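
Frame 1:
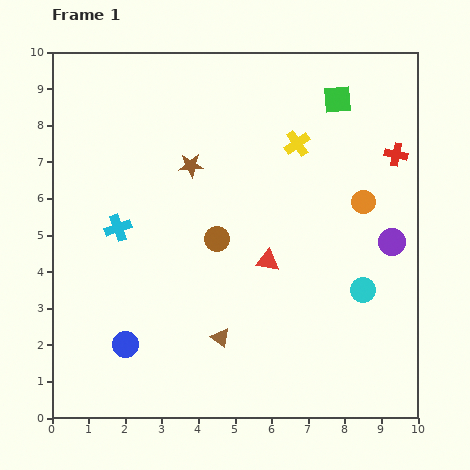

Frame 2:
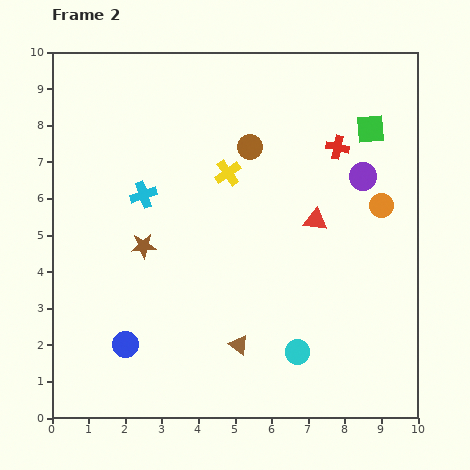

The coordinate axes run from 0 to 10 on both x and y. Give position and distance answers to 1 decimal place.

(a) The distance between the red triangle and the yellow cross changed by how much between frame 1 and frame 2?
-0.6

Distance in frame 1: 3.3. Distance in frame 2: 2.7.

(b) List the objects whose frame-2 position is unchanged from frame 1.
the blue circle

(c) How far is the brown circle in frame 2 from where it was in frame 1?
2.7

The brown circle moved from (4.5, 4.9) to (5.4, 7.4), a distance of √(0.9² + 2.5²) ≈ 2.7.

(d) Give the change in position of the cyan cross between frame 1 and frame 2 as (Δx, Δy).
(0.7, 0.9)

The cyan cross was at (1.8, 5.2) in frame 1 and (2.5, 6.1) in frame 2.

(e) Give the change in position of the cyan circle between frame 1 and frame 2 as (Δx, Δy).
(-1.8, -1.7)

The cyan circle was at (8.5, 3.5) in frame 1 and (6.7, 1.8) in frame 2.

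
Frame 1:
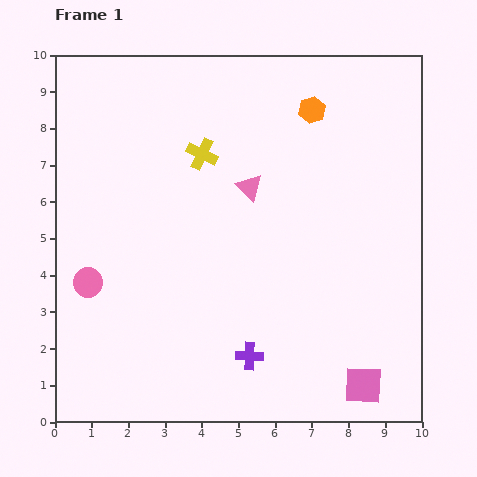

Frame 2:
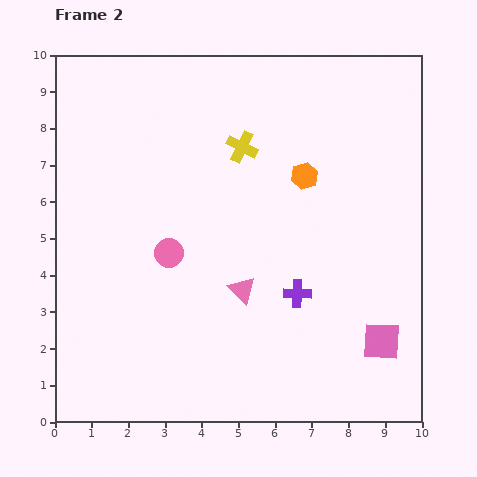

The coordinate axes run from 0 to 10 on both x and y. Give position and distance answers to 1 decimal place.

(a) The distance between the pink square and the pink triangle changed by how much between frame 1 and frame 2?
-2.2

Distance in frame 1: 6.2. Distance in frame 2: 4.0.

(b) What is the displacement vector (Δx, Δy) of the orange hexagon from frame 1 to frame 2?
(-0.2, -1.8)

The orange hexagon was at (7.0, 8.5) in frame 1 and (6.8, 6.7) in frame 2.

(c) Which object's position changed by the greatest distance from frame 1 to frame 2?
the pink triangle

(moved 2.8; next 2.3)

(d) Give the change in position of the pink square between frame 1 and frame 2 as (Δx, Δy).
(0.5, 1.2)

The pink square was at (8.4, 1.0) in frame 1 and (8.9, 2.2) in frame 2.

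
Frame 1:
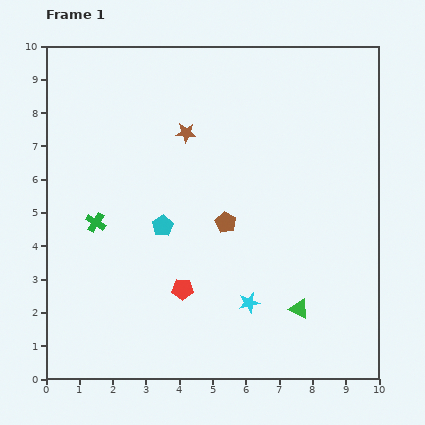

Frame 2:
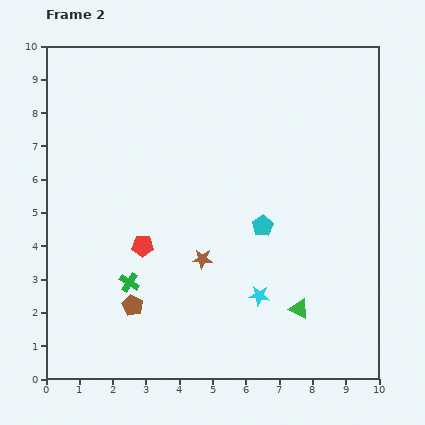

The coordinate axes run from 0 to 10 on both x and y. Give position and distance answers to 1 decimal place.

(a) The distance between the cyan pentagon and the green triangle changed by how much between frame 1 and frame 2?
-2.1

Distance in frame 1: 4.8. Distance in frame 2: 2.7.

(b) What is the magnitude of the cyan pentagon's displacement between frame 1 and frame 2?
3.0

The cyan pentagon moved from (3.5, 4.6) to (6.5, 4.6), a distance of √(3.0² + 0.0²) ≈ 3.0.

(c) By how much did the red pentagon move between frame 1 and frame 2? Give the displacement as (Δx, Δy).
(-1.2, 1.3)

The red pentagon was at (4.1, 2.7) in frame 1 and (2.9, 4.0) in frame 2.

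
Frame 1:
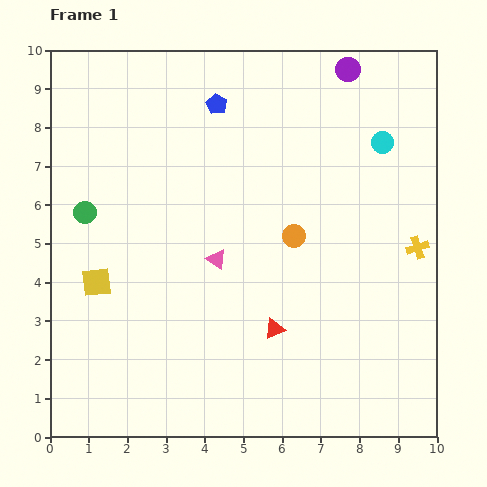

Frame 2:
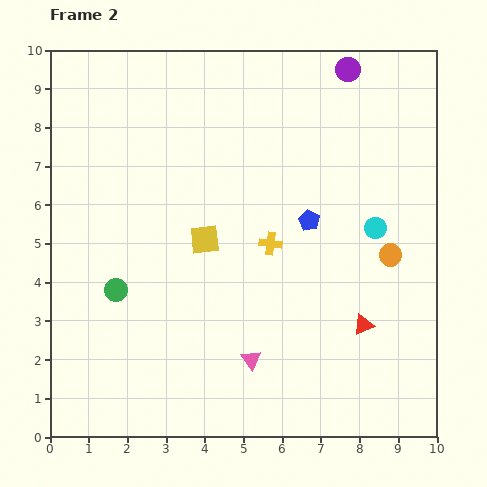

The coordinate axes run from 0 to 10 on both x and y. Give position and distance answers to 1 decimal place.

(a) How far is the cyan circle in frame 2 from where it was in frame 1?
2.2

The cyan circle moved from (8.6, 7.6) to (8.4, 5.4), a distance of √(0.2² + 2.2²) ≈ 2.2.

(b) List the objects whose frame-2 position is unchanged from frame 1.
the purple circle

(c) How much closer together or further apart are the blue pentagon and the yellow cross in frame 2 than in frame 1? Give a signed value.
-5.2

Distance in frame 1: 6.4. Distance in frame 2: 1.2.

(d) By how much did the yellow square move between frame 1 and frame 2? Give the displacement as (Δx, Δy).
(2.8, 1.1)

The yellow square was at (1.2, 4.0) in frame 1 and (4.0, 5.1) in frame 2.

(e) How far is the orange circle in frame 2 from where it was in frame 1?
2.5

The orange circle moved from (6.3, 5.2) to (8.8, 4.7), a distance of √(2.5² + 0.5²) ≈ 2.5.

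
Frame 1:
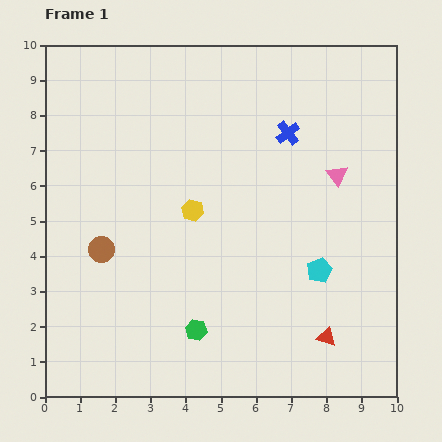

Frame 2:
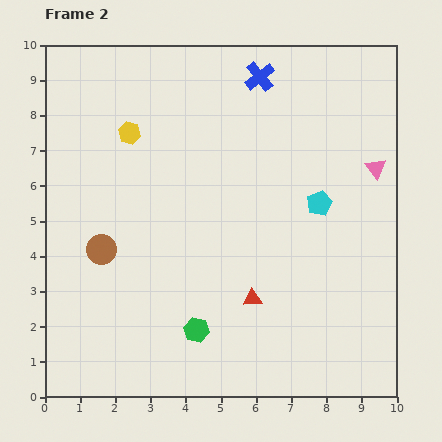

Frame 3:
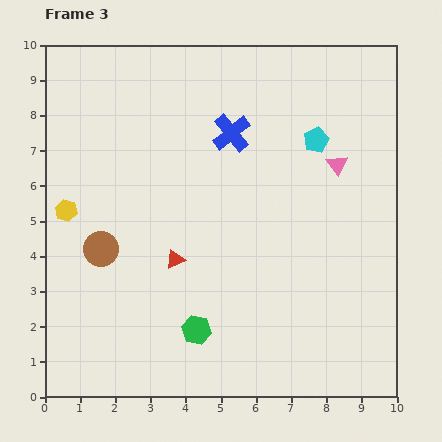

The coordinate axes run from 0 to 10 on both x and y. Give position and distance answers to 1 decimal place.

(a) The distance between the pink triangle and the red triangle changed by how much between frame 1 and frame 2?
+0.5

Distance in frame 1: 4.6. Distance in frame 2: 5.1.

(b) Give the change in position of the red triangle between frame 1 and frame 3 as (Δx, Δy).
(-4.3, 2.2)

The red triangle was at (8.0, 1.7) in frame 1 and (3.7, 3.9) in frame 3.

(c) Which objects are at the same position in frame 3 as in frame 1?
the brown circle, the green hexagon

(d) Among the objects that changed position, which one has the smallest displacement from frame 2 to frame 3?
the pink triangle

(moved 1.1)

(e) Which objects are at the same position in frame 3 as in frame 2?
the brown circle, the green hexagon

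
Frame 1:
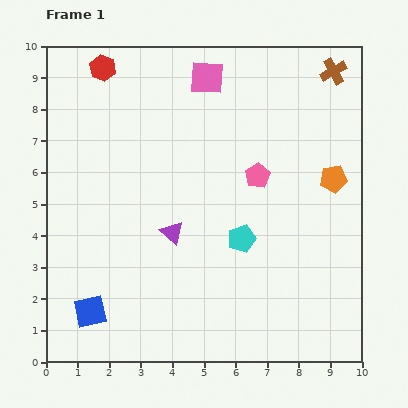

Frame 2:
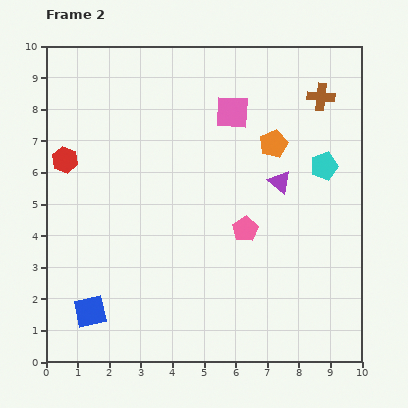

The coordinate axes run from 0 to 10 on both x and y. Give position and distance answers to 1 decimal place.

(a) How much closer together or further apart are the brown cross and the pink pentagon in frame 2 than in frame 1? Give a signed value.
+0.7

Distance in frame 1: 4.1. Distance in frame 2: 4.8.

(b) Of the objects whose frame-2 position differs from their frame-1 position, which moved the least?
the brown cross

(moved 0.9)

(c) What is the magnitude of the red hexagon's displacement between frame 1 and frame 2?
3.1

The red hexagon moved from (1.8, 9.3) to (0.6, 6.4), a distance of √(1.2² + 2.9²) ≈ 3.1.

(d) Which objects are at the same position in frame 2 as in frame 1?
the blue square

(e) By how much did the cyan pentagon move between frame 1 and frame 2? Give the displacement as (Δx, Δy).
(2.6, 2.3)

The cyan pentagon was at (6.2, 3.9) in frame 1 and (8.8, 6.2) in frame 2.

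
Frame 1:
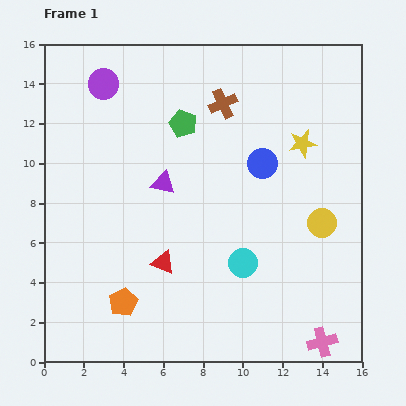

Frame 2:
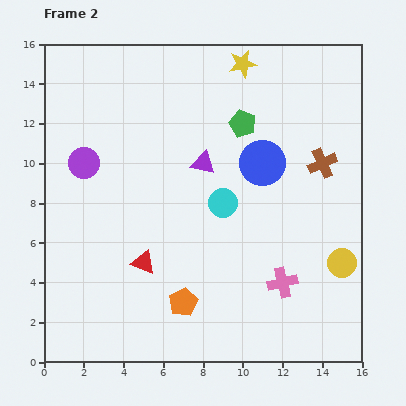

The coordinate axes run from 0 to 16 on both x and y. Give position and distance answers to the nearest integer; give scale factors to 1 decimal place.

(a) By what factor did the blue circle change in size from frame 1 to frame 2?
1.5×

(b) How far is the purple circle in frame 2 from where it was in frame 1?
4

The purple circle moved from (3, 14) to (2, 10), a distance of √(1² + 4²) ≈ 4.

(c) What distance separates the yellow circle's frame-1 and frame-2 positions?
2

The yellow circle moved from (14, 7) to (15, 5), a distance of √(1² + 2²) ≈ 2.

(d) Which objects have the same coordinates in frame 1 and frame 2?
the blue circle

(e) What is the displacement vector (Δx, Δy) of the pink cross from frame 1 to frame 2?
(-2, 3)

The pink cross was at (14, 1) in frame 1 and (12, 4) in frame 2.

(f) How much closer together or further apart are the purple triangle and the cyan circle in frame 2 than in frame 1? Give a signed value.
-4

Distance in frame 1: 6. Distance in frame 2: 2.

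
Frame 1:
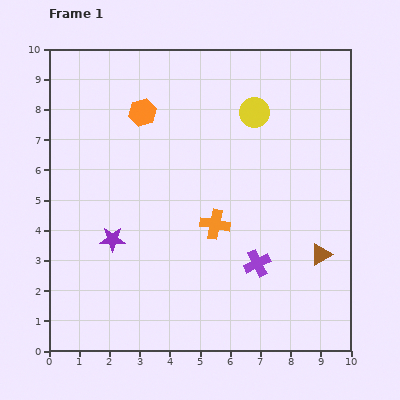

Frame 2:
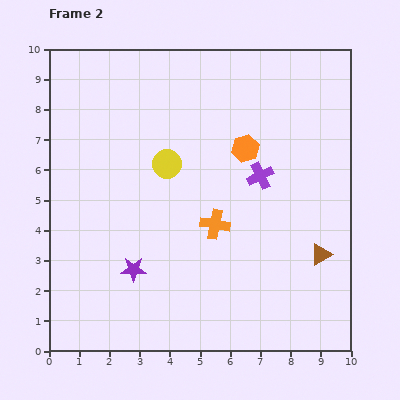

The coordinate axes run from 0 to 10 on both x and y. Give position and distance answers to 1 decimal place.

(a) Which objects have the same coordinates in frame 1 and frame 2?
the brown triangle, the orange cross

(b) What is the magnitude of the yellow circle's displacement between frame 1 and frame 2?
3.4

The yellow circle moved from (6.8, 7.9) to (3.9, 6.2), a distance of √(2.9² + 1.7²) ≈ 3.4.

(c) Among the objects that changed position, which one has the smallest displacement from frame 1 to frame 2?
the purple star

(moved 1.2)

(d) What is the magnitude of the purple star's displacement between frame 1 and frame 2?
1.2

The purple star moved from (2.1, 3.7) to (2.8, 2.7), a distance of √(0.7² + 1.0²) ≈ 1.2.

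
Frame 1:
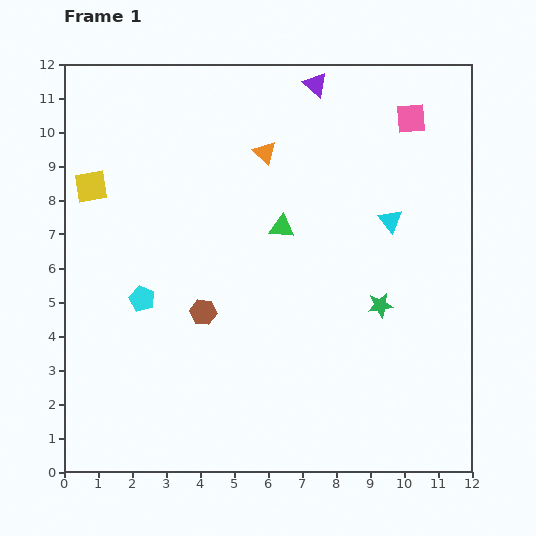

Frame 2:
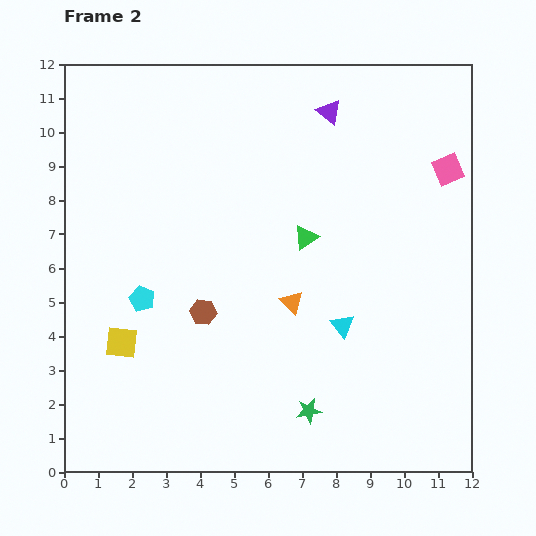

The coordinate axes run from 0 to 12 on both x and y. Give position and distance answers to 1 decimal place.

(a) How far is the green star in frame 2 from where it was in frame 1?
3.7

The green star moved from (9.3, 4.9) to (7.2, 1.8), a distance of √(2.1² + 3.1²) ≈ 3.7.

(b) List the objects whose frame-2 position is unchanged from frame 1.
the cyan pentagon, the brown hexagon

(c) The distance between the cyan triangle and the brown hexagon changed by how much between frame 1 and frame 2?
-2.0

Distance in frame 1: 6.1. Distance in frame 2: 4.1.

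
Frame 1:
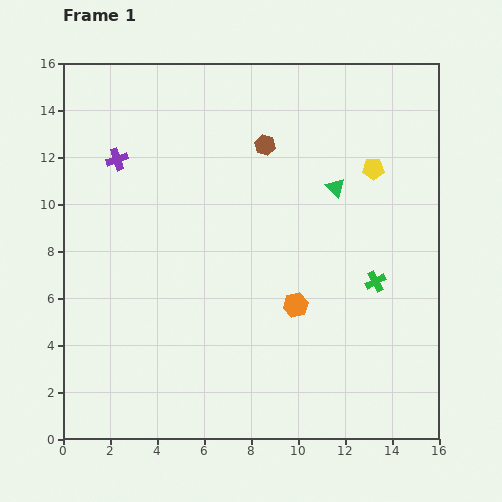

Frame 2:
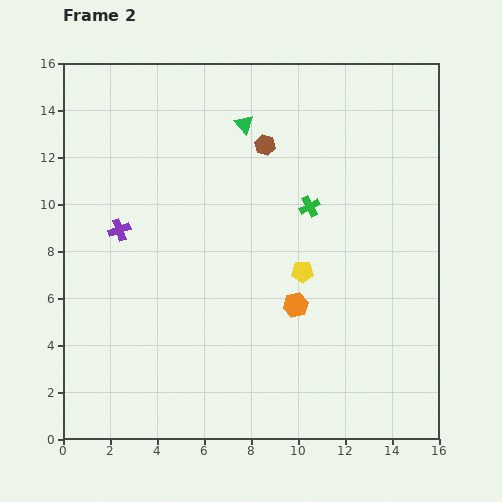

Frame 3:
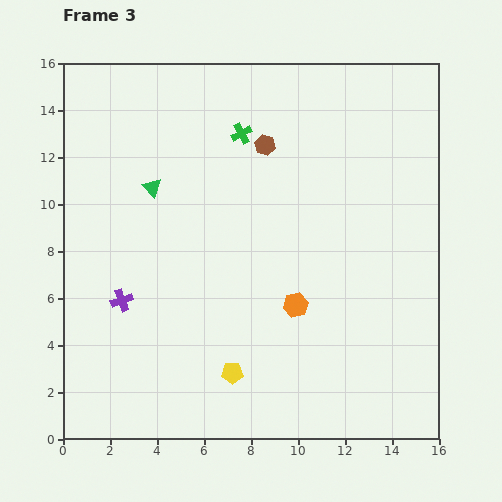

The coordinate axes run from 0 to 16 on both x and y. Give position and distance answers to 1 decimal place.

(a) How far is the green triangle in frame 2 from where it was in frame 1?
4.7

The green triangle moved from (11.6, 10.7) to (7.7, 13.4), a distance of √(3.9² + 2.7²) ≈ 4.7.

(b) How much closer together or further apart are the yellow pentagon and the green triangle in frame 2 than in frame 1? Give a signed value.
+5.0

Distance in frame 1: 1.8. Distance in frame 2: 6.8.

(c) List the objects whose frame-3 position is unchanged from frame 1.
the brown hexagon, the orange hexagon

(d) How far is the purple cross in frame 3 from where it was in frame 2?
3.0

The purple cross moved from (2.4, 8.9) to (2.5, 5.9), a distance of √(0.1² + 3.0²) ≈ 3.0.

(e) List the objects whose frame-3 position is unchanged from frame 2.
the brown hexagon, the orange hexagon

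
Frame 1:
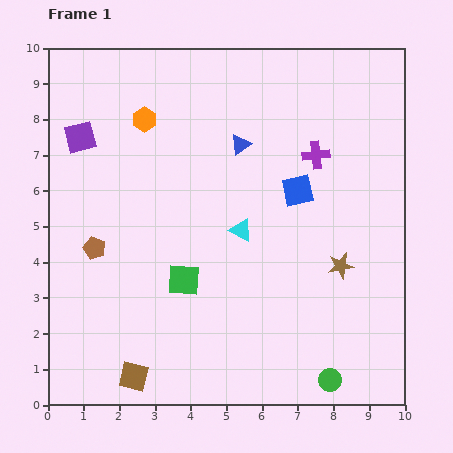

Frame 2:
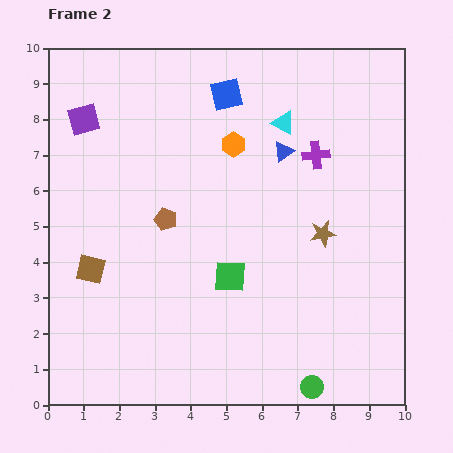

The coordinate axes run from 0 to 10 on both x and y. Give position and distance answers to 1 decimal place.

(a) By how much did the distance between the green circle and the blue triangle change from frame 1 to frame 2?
-0.5

Distance in frame 1: 7.1. Distance in frame 2: 6.6.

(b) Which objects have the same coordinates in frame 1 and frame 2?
the purple cross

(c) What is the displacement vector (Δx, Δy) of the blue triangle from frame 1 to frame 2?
(1.2, -0.2)

The blue triangle was at (5.4, 7.3) in frame 1 and (6.6, 7.1) in frame 2.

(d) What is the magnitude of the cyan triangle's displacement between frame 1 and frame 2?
3.2

The cyan triangle moved from (5.4, 4.9) to (6.6, 7.9), a distance of √(1.2² + 3.0²) ≈ 3.2.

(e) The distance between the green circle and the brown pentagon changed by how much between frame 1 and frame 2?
-1.4

Distance in frame 1: 7.6. Distance in frame 2: 6.2.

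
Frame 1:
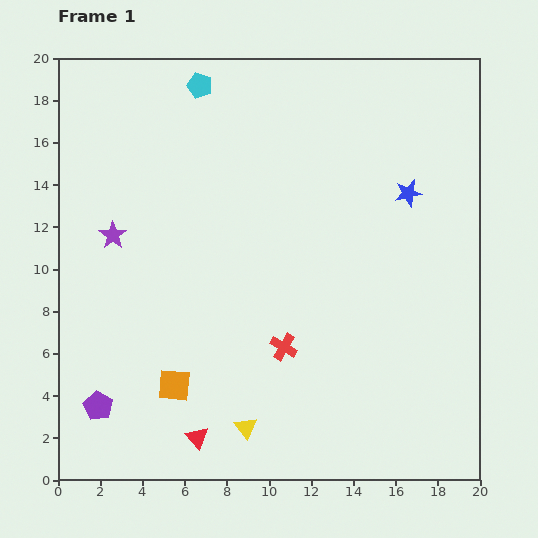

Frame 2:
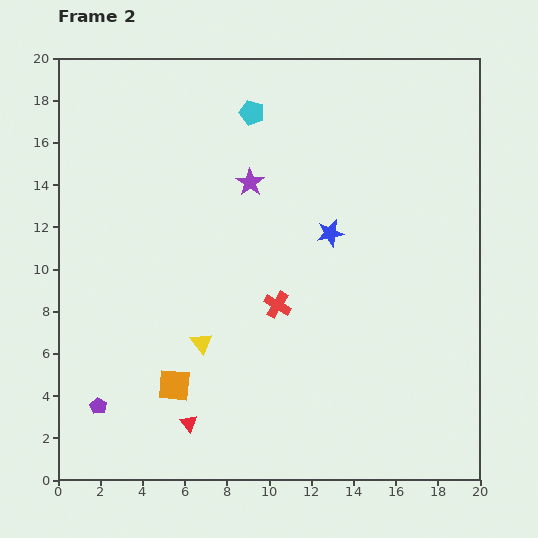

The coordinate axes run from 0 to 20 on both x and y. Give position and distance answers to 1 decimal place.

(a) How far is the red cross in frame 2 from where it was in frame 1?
2.0

The red cross moved from (10.7, 6.3) to (10.4, 8.3), a distance of √(0.3² + 2.0²) ≈ 2.0.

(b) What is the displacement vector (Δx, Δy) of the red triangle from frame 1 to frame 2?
(-0.4, 0.7)

The red triangle was at (6.6, 2.0) in frame 1 and (6.2, 2.7) in frame 2.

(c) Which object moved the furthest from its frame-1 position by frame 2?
the purple star

(moved 7.0; next 4.5)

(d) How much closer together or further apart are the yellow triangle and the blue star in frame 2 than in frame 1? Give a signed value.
-5.5

Distance in frame 1: 13.5. Distance in frame 2: 8.0.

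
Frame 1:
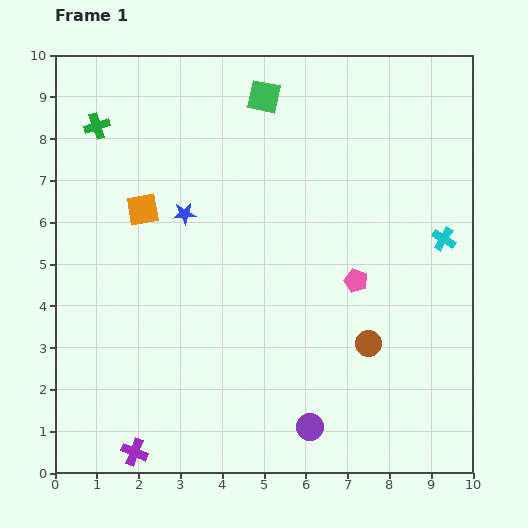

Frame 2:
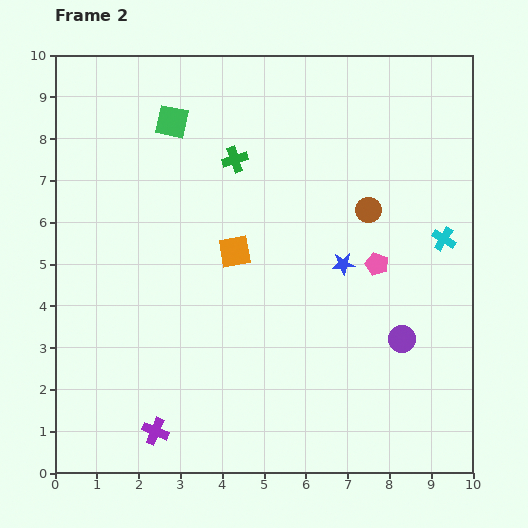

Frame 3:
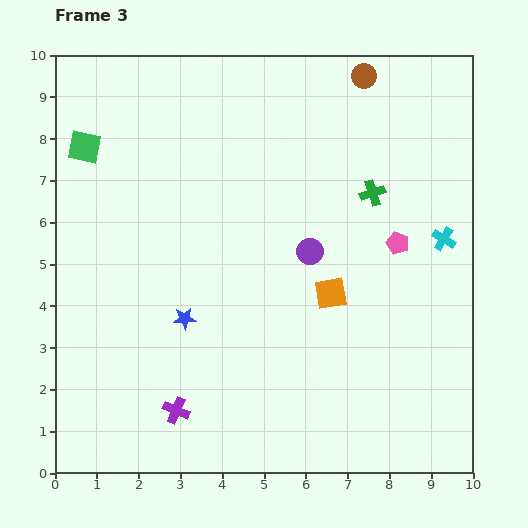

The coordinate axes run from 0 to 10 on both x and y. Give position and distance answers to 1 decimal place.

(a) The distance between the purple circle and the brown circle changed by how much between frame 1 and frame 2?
+0.8

Distance in frame 1: 2.4. Distance in frame 2: 3.2.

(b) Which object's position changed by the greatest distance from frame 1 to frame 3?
the green cross

(moved 6.8; next 6.4)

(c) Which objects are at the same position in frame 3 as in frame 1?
the cyan cross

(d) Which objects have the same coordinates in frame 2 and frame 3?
the cyan cross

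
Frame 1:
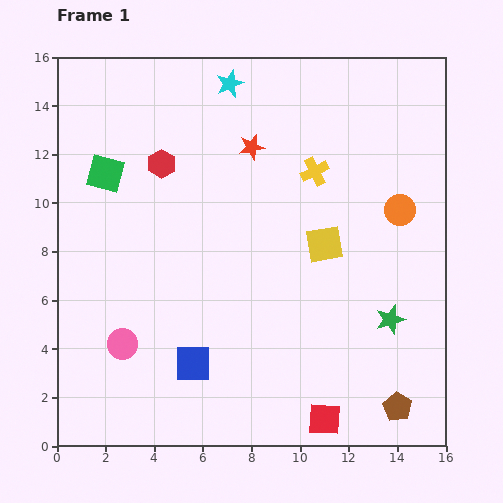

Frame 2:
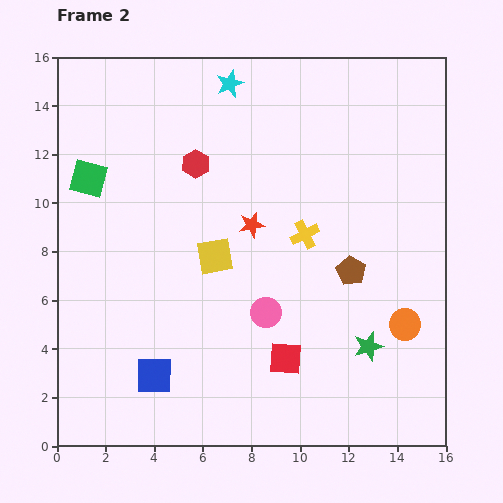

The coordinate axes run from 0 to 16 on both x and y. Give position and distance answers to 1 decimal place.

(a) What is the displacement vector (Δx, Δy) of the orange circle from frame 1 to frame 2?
(0.2, -4.7)

The orange circle was at (14.1, 9.7) in frame 1 and (14.3, 5.0) in frame 2.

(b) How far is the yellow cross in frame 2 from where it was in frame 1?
2.6

The yellow cross moved from (10.6, 11.3) to (10.2, 8.7), a distance of √(0.4² + 2.6²) ≈ 2.6.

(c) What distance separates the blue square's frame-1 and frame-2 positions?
1.7

The blue square moved from (5.6, 3.4) to (4.0, 2.9), a distance of √(1.6² + 0.5²) ≈ 1.7.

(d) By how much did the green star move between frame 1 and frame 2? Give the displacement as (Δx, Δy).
(-0.9, -1.1)

The green star was at (13.7, 5.2) in frame 1 and (12.8, 4.1) in frame 2.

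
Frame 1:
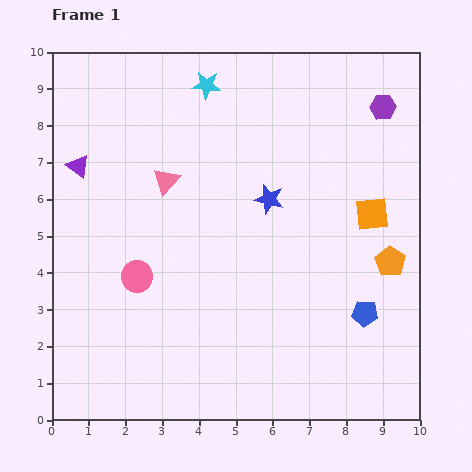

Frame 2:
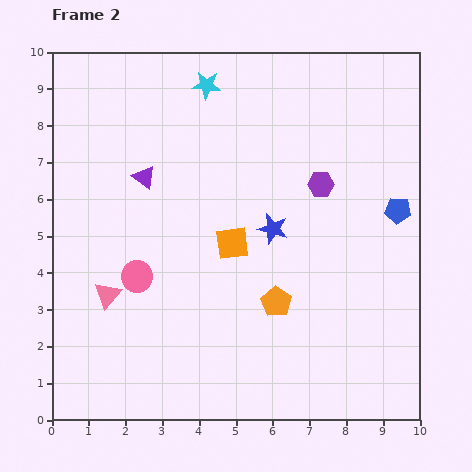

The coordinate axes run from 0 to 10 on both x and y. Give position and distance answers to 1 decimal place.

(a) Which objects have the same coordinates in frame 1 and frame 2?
the pink circle, the cyan star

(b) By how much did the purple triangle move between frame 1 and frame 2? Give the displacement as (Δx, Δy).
(1.8, -0.3)

The purple triangle was at (0.7, 6.9) in frame 1 and (2.5, 6.6) in frame 2.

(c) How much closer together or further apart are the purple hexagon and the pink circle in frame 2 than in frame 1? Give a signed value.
-2.5

Distance in frame 1: 8.1. Distance in frame 2: 5.6.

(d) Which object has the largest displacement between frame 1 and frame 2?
the orange square

(moved 3.9; next 3.5)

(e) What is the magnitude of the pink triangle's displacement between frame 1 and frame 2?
3.5

The pink triangle moved from (3.1, 6.5) to (1.5, 3.4), a distance of √(1.6² + 3.1²) ≈ 3.5.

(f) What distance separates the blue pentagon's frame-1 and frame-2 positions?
2.9

The blue pentagon moved from (8.5, 2.9) to (9.4, 5.7), a distance of √(0.9² + 2.8²) ≈ 2.9.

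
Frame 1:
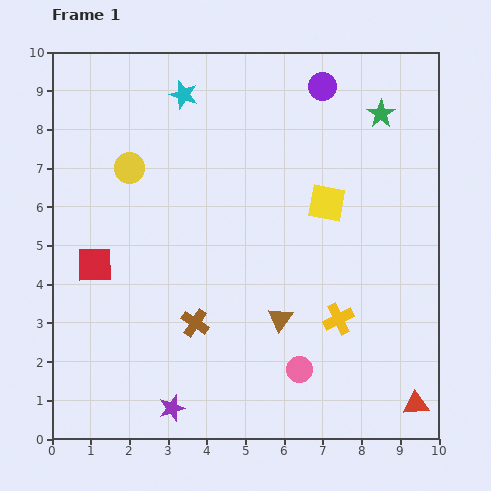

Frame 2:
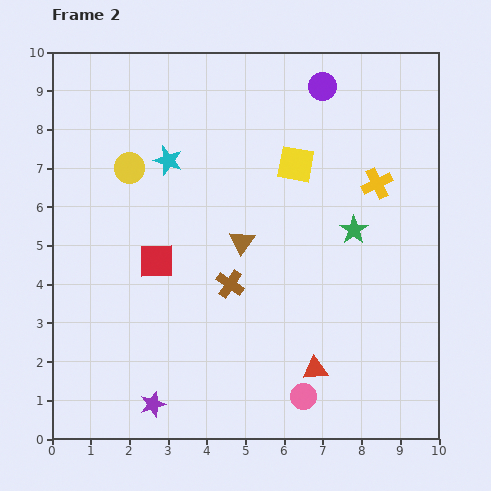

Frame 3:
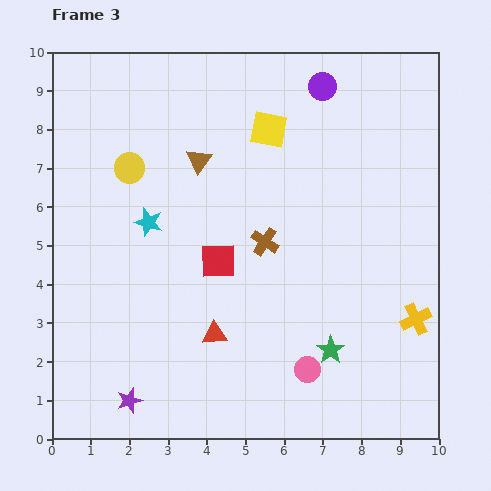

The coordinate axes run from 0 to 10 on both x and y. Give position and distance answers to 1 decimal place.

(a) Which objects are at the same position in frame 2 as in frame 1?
the yellow circle, the purple circle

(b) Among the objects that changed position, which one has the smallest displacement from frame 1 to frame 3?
the pink circle

(moved 0.2)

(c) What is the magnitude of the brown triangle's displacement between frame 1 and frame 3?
4.6

The brown triangle moved from (5.9, 3.1) to (3.8, 7.2), a distance of √(2.1² + 4.1²) ≈ 4.6.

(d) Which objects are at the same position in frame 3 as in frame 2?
the yellow circle, the purple circle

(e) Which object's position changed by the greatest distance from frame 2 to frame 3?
the yellow cross

(moved 3.6; next 3.2)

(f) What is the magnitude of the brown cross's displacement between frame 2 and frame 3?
1.4

The brown cross moved from (4.6, 4.0) to (5.5, 5.1), a distance of √(0.9² + 1.1²) ≈ 1.4.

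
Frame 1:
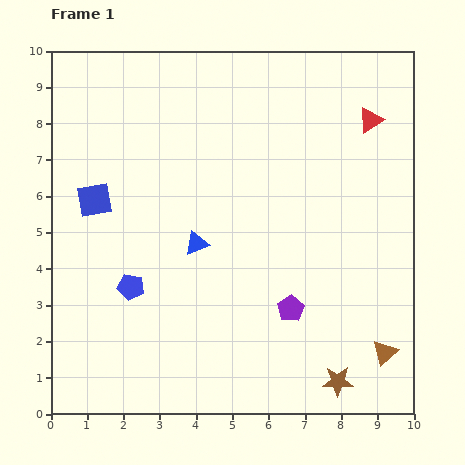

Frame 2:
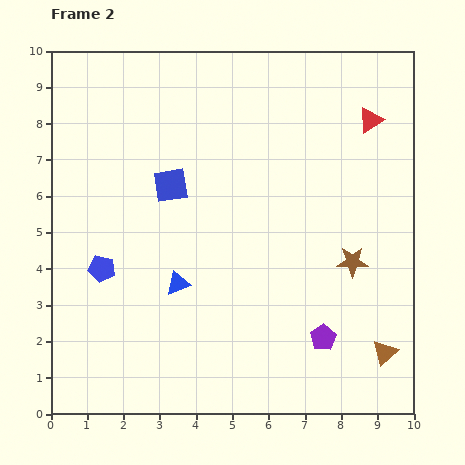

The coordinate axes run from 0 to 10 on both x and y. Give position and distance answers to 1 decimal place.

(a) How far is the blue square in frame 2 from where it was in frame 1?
2.1

The blue square moved from (1.2, 5.9) to (3.3, 6.3), a distance of √(2.1² + 0.4²) ≈ 2.1.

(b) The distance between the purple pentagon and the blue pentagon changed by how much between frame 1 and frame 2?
+2.0

Distance in frame 1: 4.4. Distance in frame 2: 6.4.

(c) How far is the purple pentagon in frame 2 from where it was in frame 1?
1.2

The purple pentagon moved from (6.6, 2.9) to (7.5, 2.1), a distance of √(0.9² + 0.8²) ≈ 1.2.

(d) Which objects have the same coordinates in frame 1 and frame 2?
the brown triangle, the red triangle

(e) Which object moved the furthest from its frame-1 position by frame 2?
the brown star

(moved 3.3; next 2.1)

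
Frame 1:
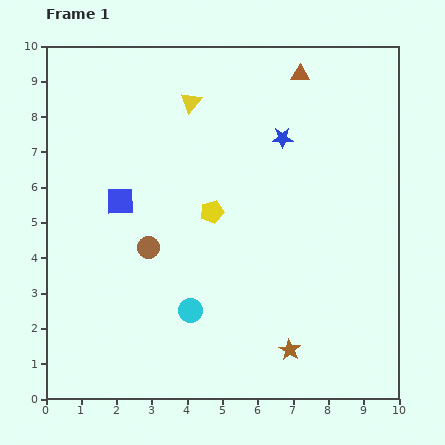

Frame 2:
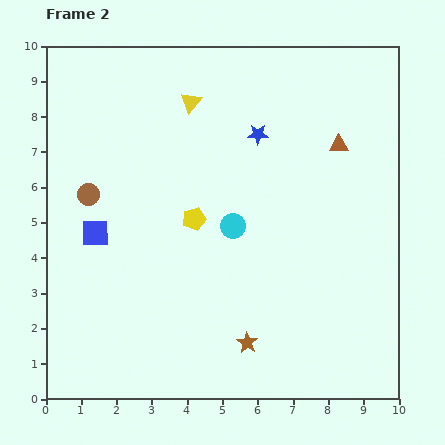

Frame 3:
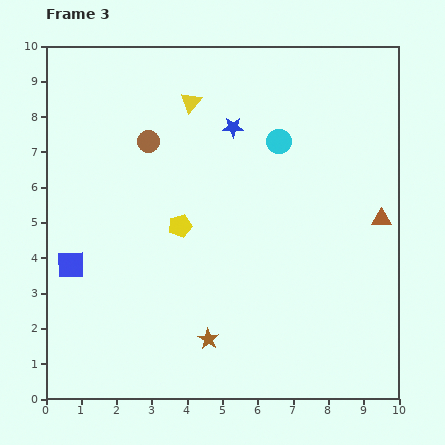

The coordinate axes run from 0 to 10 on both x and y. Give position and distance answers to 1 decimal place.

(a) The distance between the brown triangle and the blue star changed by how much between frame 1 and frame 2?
+0.4

Distance in frame 1: 1.9. Distance in frame 2: 2.3.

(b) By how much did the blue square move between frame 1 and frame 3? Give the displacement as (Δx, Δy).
(-1.4, -1.8)

The blue square was at (2.1, 5.6) in frame 1 and (0.7, 3.8) in frame 3.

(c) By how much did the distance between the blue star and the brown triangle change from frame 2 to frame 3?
+2.6

Distance in frame 2: 2.3. Distance in frame 3: 4.9.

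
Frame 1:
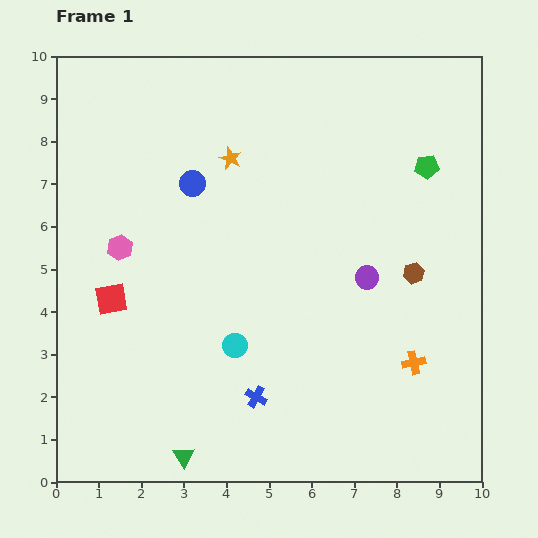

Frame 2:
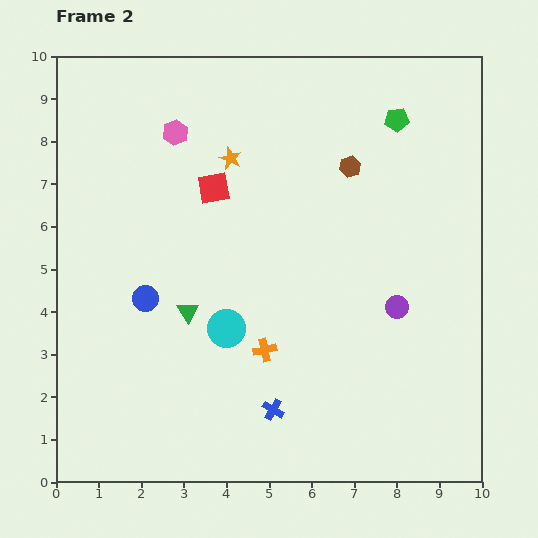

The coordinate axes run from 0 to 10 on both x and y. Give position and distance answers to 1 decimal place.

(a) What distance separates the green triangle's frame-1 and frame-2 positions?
3.4

The green triangle moved from (3.0, 0.6) to (3.1, 4.0), a distance of √(0.1² + 3.4²) ≈ 3.4.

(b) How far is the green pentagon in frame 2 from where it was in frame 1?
1.3

The green pentagon moved from (8.7, 7.4) to (8.0, 8.5), a distance of √(0.7² + 1.1²) ≈ 1.3.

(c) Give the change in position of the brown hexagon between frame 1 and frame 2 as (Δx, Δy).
(-1.5, 2.5)

The brown hexagon was at (8.4, 4.9) in frame 1 and (6.9, 7.4) in frame 2.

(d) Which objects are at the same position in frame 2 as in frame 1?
the orange star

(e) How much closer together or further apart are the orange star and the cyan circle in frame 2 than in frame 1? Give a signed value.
-0.4

Distance in frame 1: 4.4. Distance in frame 2: 4.0.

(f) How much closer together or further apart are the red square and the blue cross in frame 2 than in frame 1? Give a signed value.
+1.3

Distance in frame 1: 4.1. Distance in frame 2: 5.4.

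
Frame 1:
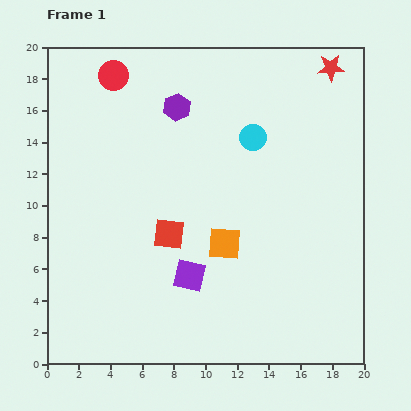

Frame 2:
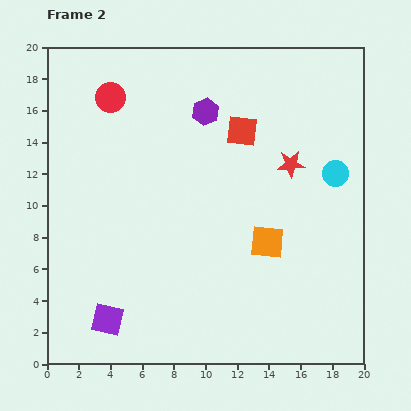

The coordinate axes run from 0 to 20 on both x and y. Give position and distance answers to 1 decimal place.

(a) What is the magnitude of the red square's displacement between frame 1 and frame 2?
8.0

The red square moved from (7.7, 8.2) to (12.3, 14.7), a distance of √(4.6² + 6.5²) ≈ 8.0.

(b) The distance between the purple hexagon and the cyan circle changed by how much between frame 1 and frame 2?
+3.9

Distance in frame 1: 5.2. Distance in frame 2: 9.1.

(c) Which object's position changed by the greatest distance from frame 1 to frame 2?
the red square

(moved 8.0; next 6.6)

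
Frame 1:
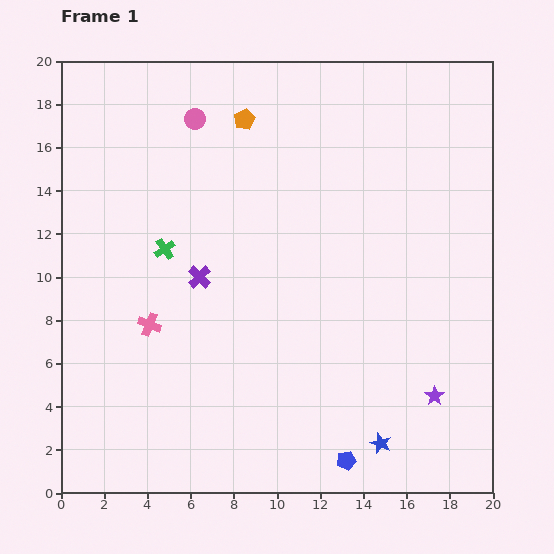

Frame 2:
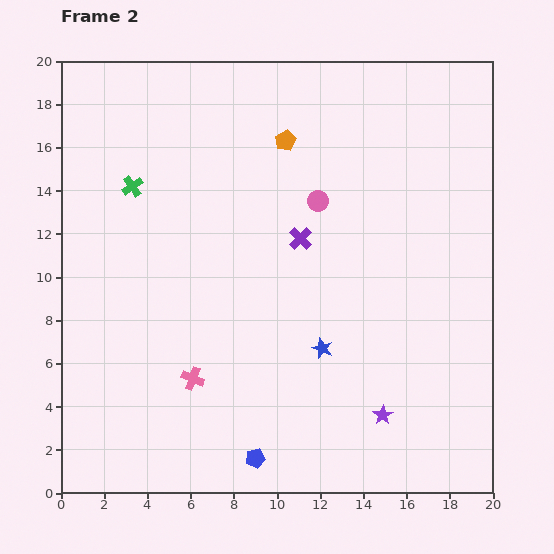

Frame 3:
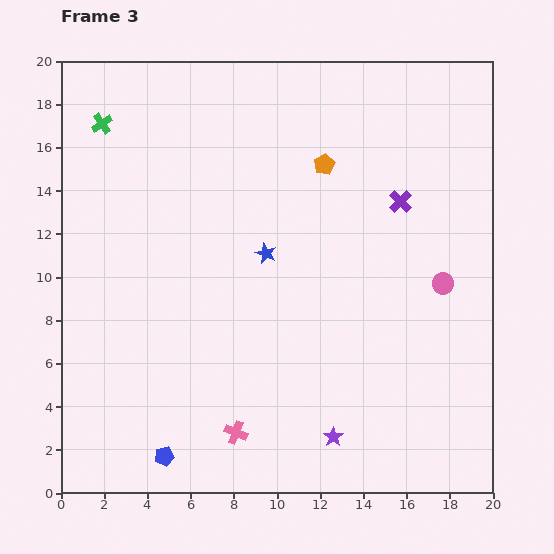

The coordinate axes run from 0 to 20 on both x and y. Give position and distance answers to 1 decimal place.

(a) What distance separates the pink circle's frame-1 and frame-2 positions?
6.9

The pink circle moved from (6.2, 17.3) to (11.9, 13.5), a distance of √(5.7² + 3.8²) ≈ 6.9.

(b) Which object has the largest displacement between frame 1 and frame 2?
the pink circle

(moved 6.9; next 5.2)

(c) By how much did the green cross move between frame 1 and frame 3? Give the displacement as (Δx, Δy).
(-2.9, 5.8)

The green cross was at (4.8, 11.3) in frame 1 and (1.9, 17.1) in frame 3.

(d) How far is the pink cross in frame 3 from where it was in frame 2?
3.2

The pink cross moved from (6.1, 5.3) to (8.1, 2.8), a distance of √(2.0² + 2.5²) ≈ 3.2.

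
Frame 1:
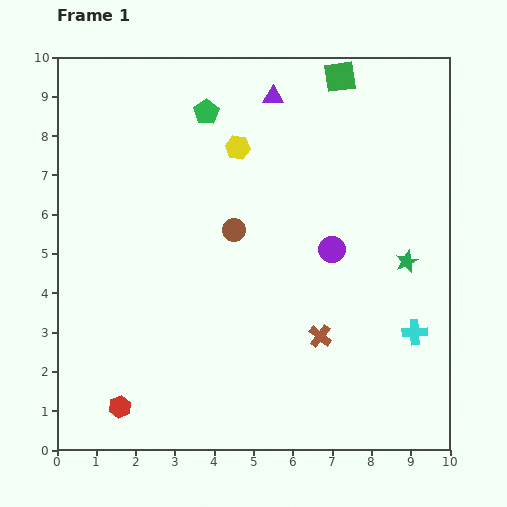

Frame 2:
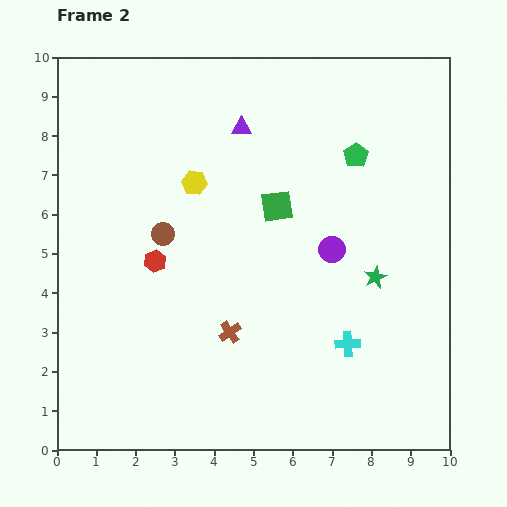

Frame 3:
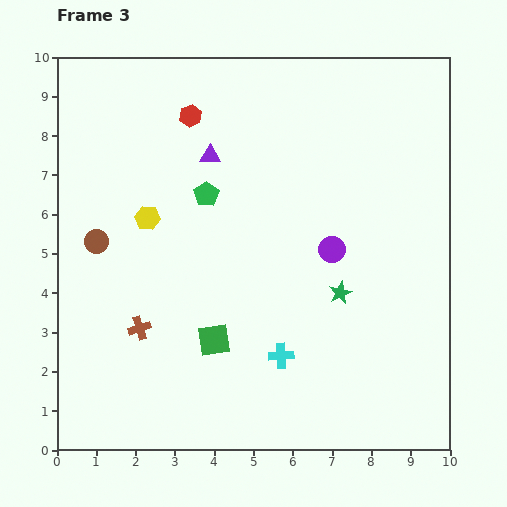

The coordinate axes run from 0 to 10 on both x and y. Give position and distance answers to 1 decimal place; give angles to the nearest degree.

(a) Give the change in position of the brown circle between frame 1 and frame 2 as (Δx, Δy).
(-1.8, -0.1)

The brown circle was at (4.5, 5.6) in frame 1 and (2.7, 5.5) in frame 2.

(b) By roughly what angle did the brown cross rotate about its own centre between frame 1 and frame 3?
33° clockwise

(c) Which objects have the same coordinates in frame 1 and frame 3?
the purple circle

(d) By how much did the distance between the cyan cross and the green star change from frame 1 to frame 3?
+0.4

Distance in frame 1: 1.8. Distance in frame 3: 2.2.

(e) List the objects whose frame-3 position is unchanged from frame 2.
the purple circle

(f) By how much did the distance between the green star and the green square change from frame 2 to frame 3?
+0.3

Distance in frame 2: 3.1. Distance in frame 3: 3.4.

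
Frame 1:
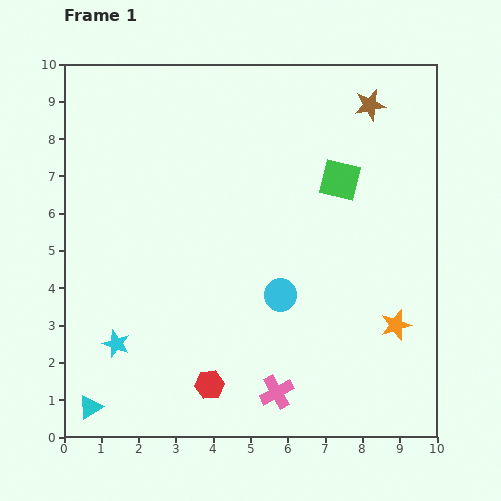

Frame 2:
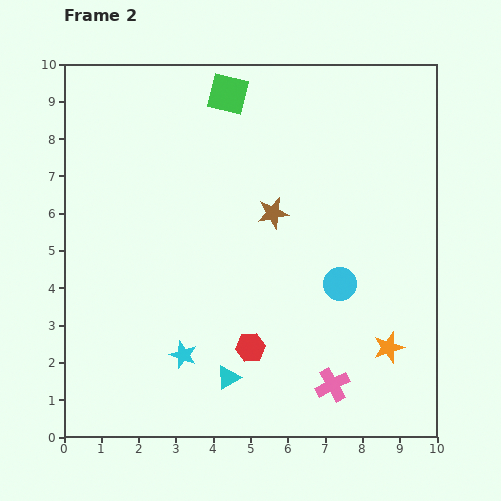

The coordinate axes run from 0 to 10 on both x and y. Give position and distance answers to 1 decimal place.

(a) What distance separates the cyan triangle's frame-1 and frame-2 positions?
3.8

The cyan triangle moved from (0.7, 0.8) to (4.4, 1.6), a distance of √(3.7² + 0.8²) ≈ 3.8.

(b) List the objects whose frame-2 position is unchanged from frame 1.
none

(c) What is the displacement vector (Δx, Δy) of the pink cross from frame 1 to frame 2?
(1.5, 0.2)

The pink cross was at (5.7, 1.2) in frame 1 and (7.2, 1.4) in frame 2.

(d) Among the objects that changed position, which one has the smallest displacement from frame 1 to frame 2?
the orange star

(moved 0.6)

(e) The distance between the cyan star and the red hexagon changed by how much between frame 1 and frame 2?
-0.9

Distance in frame 1: 2.7. Distance in frame 2: 1.8.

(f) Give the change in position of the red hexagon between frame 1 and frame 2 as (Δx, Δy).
(1.1, 1.0)

The red hexagon was at (3.9, 1.4) in frame 1 and (5.0, 2.4) in frame 2.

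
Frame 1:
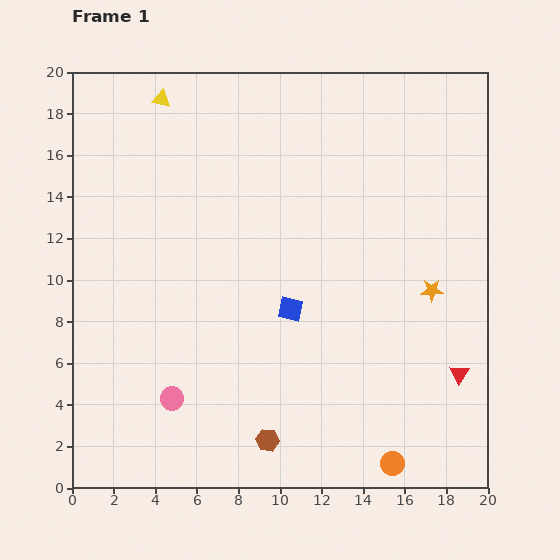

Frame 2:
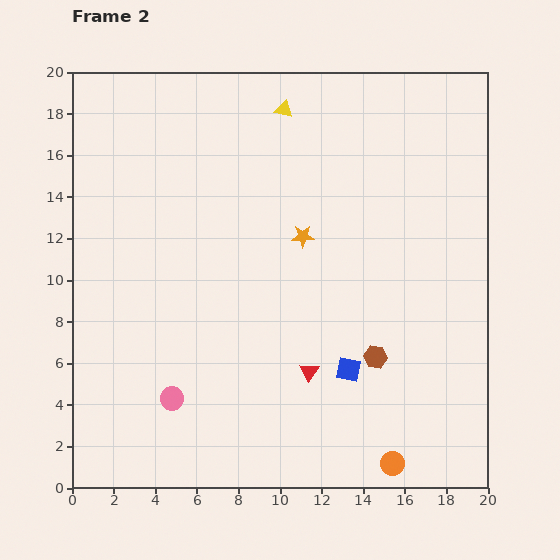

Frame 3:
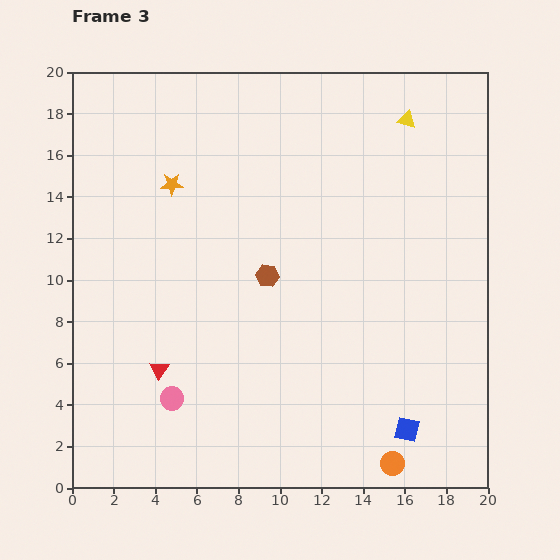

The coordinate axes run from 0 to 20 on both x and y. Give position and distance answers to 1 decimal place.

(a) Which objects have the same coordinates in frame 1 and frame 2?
the orange circle, the pink circle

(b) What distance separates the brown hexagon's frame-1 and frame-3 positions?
7.9

The brown hexagon moved from (9.4, 2.3) to (9.4, 10.2), a distance of √(0.0² + 7.9²) ≈ 7.9.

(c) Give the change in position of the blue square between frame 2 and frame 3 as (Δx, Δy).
(2.8, -2.9)

The blue square was at (13.3, 5.7) in frame 2 and (16.1, 2.8) in frame 3.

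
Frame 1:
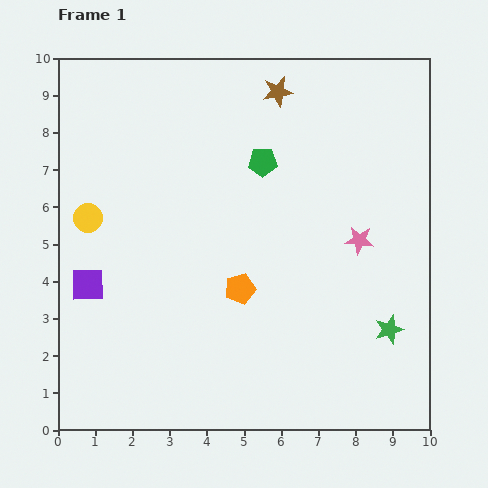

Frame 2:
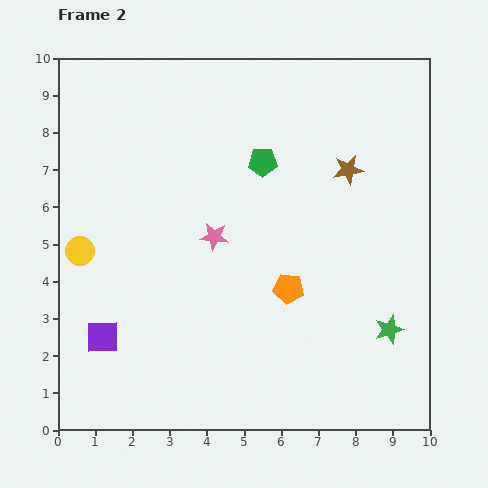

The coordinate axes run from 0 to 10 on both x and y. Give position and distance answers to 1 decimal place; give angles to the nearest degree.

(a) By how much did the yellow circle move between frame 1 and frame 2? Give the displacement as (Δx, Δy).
(-0.2, -0.9)

The yellow circle was at (0.8, 5.7) in frame 1 and (0.6, 4.8) in frame 2.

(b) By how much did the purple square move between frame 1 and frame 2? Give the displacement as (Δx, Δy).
(0.4, -1.4)

The purple square was at (0.8, 3.9) in frame 1 and (1.2, 2.5) in frame 2.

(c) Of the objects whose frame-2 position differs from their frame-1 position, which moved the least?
the yellow circle

(moved 0.9)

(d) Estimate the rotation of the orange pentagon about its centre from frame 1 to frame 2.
22° clockwise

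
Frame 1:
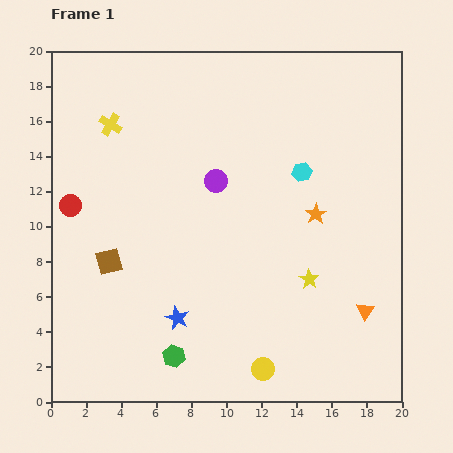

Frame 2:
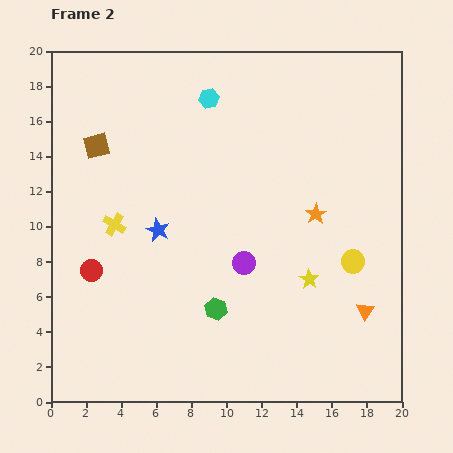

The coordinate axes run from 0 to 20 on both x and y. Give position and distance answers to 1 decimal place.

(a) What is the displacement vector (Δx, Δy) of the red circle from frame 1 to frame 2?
(1.2, -3.7)

The red circle was at (1.1, 11.2) in frame 1 and (2.3, 7.5) in frame 2.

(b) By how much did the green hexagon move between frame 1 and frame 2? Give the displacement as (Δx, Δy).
(2.4, 2.7)

The green hexagon was at (7.0, 2.6) in frame 1 and (9.4, 5.3) in frame 2.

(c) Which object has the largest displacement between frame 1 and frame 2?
the yellow circle

(moved 8.0; next 6.8)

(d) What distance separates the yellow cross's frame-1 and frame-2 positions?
5.7

The yellow cross moved from (3.4, 15.8) to (3.6, 10.1), a distance of √(0.2² + 5.7²) ≈ 5.7.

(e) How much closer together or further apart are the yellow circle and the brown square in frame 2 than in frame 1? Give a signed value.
+5.3

Distance in frame 1: 10.7. Distance in frame 2: 16.0.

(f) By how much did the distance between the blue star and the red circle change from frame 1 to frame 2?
-4.4

Distance in frame 1: 8.8. Distance in frame 2: 4.4.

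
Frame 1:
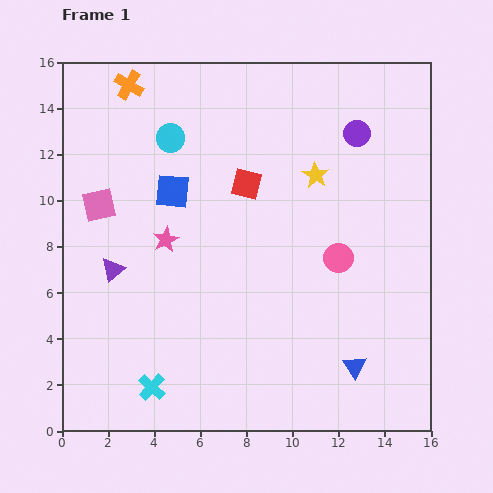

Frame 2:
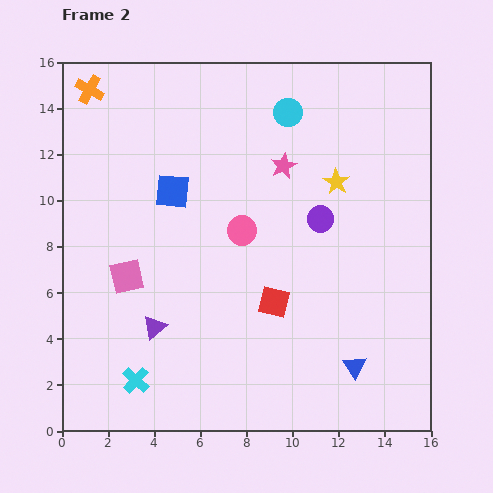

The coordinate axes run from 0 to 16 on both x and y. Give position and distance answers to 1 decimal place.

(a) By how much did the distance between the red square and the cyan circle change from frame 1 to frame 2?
+4.3

Distance in frame 1: 3.9. Distance in frame 2: 8.2.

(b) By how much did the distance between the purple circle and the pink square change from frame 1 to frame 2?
-2.8

Distance in frame 1: 11.6. Distance in frame 2: 8.8.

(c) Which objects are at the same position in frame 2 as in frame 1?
the blue triangle, the blue square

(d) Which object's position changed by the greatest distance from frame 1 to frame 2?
the pink star

(moved 6.0; next 5.2)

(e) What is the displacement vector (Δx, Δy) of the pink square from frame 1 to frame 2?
(1.2, -3.1)

The pink square was at (1.6, 9.8) in frame 1 and (2.8, 6.7) in frame 2.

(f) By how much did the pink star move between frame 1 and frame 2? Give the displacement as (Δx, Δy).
(5.1, 3.2)

The pink star was at (4.5, 8.3) in frame 1 and (9.6, 11.5) in frame 2.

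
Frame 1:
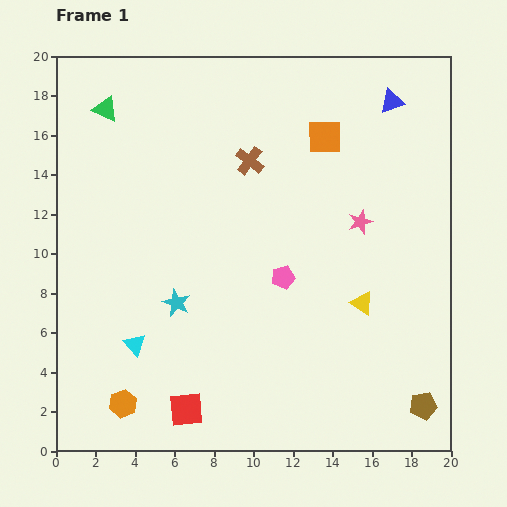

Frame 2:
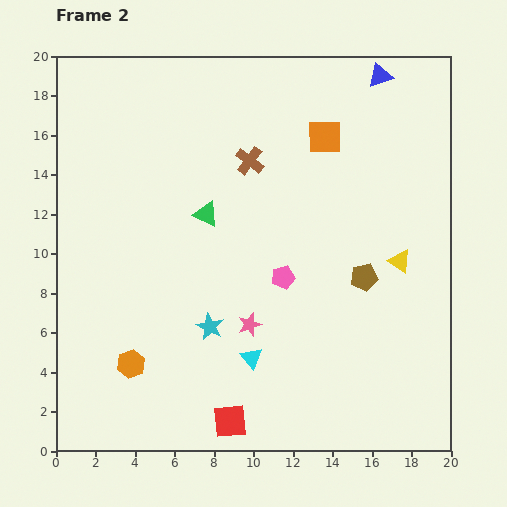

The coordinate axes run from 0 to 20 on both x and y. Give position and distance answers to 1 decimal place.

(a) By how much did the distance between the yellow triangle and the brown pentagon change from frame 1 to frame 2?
-4.1

Distance in frame 1: 6.1. Distance in frame 2: 2.0.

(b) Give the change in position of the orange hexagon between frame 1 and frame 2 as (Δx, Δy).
(0.4, 2.0)

The orange hexagon was at (3.4, 2.4) in frame 1 and (3.8, 4.4) in frame 2.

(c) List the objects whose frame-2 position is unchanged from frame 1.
the pink pentagon, the orange square, the brown cross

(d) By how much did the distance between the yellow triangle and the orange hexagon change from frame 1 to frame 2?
+1.5

Distance in frame 1: 13.1. Distance in frame 2: 14.6.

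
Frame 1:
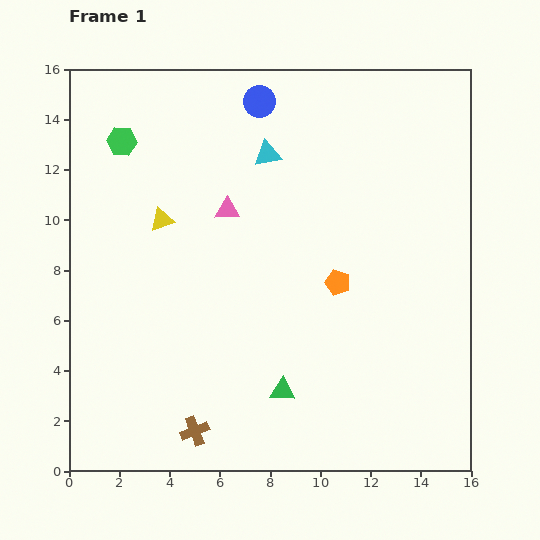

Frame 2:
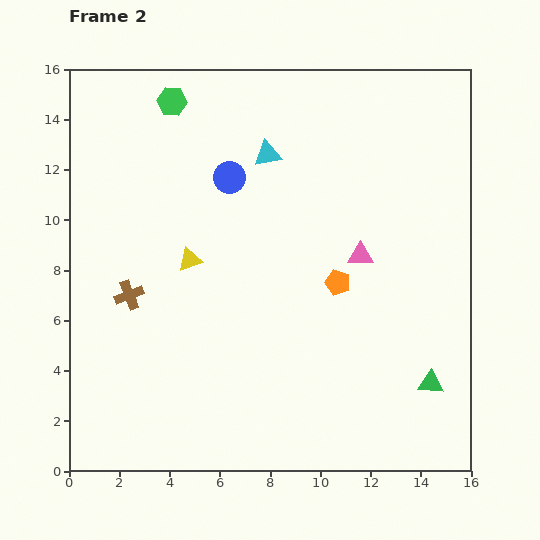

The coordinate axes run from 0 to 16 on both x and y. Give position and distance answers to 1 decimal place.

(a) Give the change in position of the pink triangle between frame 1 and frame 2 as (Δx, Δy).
(5.3, -1.8)

The pink triangle was at (6.3, 10.4) in frame 1 and (11.6, 8.6) in frame 2.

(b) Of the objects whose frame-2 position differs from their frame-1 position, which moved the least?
the yellow triangle

(moved 1.9)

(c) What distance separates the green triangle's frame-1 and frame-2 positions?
5.9

The green triangle moved from (8.5, 3.2) to (14.4, 3.5), a distance of √(5.9² + 0.3²) ≈ 5.9.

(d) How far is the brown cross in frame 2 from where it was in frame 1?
6.0

The brown cross moved from (5.0, 1.6) to (2.4, 7.0), a distance of √(2.6² + 5.4²) ≈ 6.0.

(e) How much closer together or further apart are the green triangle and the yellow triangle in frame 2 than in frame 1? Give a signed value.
+2.5

Distance in frame 1: 8.3. Distance in frame 2: 10.8.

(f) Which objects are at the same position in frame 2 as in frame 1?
the orange pentagon, the cyan triangle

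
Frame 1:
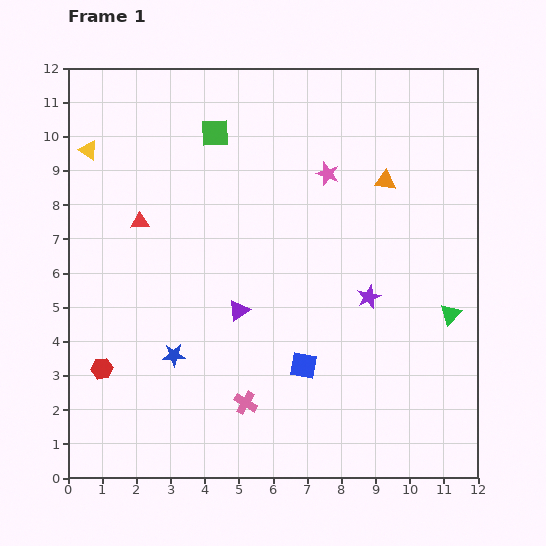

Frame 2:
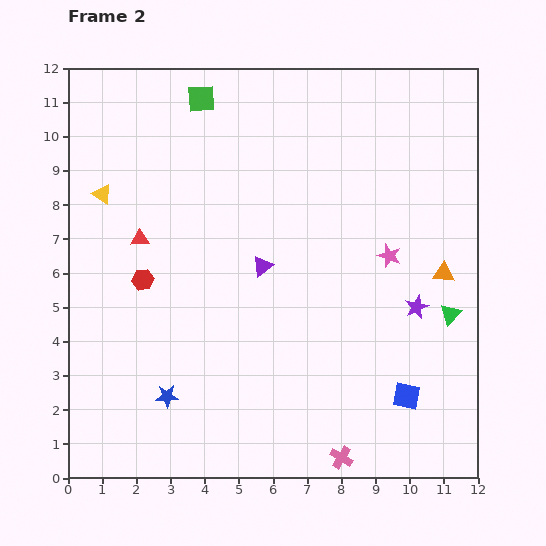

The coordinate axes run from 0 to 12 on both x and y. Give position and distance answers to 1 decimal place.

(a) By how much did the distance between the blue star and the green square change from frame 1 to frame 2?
+2.2

Distance in frame 1: 6.6. Distance in frame 2: 8.8.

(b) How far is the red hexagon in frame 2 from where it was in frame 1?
2.9

The red hexagon moved from (1.0, 3.2) to (2.2, 5.8), a distance of √(1.2² + 2.6²) ≈ 2.9.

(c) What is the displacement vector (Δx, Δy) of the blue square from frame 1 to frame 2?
(3.0, -0.9)

The blue square was at (6.9, 3.3) in frame 1 and (9.9, 2.4) in frame 2.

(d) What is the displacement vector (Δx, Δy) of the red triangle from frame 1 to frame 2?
(0.0, -0.5)

The red triangle was at (2.1, 7.5) in frame 1 and (2.1, 7.0) in frame 2.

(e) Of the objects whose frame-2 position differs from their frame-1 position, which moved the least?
the red triangle

(moved 0.5)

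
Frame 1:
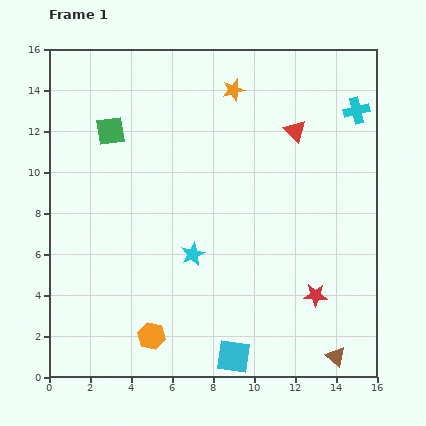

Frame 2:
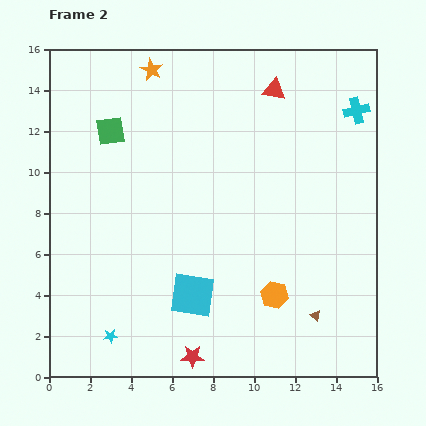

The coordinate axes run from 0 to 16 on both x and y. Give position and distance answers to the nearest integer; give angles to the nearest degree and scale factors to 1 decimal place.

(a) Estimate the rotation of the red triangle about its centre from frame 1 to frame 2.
36° counter-clockwise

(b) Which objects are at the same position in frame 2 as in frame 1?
the green square, the cyan cross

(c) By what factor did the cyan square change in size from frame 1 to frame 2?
1.4×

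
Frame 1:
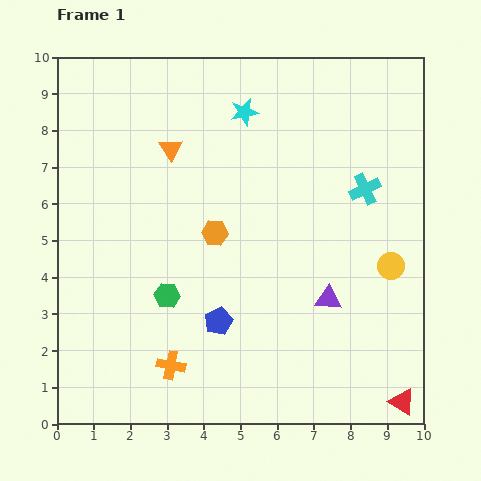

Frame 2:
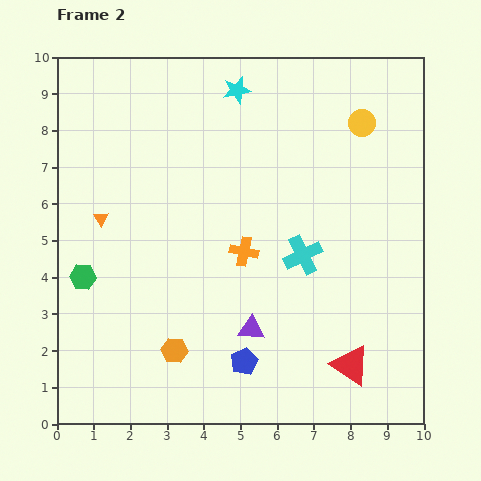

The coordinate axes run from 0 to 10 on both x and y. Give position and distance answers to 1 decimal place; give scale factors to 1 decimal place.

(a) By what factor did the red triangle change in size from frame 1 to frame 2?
1.5×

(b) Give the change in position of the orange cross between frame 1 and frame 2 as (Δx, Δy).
(2.0, 3.1)

The orange cross was at (3.1, 1.6) in frame 1 and (5.1, 4.7) in frame 2.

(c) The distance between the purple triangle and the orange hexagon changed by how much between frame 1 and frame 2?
-1.4

Distance in frame 1: 3.6. Distance in frame 2: 2.2.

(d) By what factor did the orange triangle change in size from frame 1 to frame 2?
0.7×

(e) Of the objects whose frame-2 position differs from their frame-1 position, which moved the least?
the cyan star

(moved 0.6)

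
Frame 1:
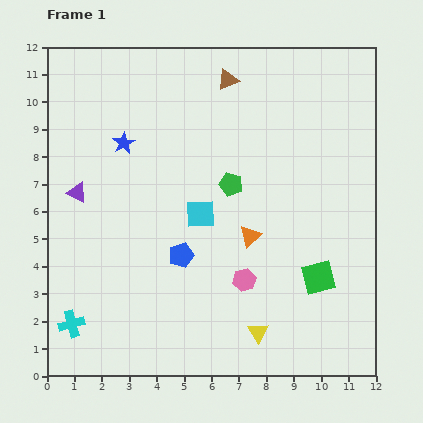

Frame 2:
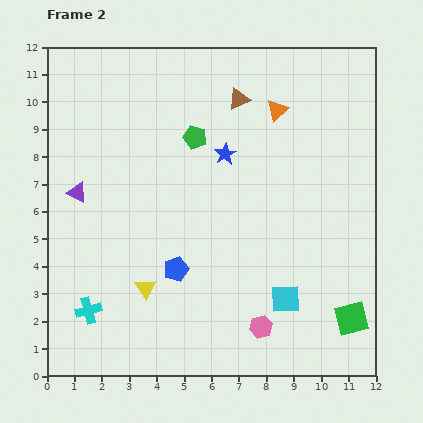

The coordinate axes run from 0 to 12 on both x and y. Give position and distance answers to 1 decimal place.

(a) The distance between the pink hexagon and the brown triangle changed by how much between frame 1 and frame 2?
+1.0

Distance in frame 1: 7.3. Distance in frame 2: 8.3.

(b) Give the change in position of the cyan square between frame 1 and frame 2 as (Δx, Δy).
(3.1, -3.1)

The cyan square was at (5.6, 5.9) in frame 1 and (8.7, 2.8) in frame 2.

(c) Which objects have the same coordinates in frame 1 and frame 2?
the purple triangle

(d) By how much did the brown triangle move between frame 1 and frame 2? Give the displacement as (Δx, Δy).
(0.4, -0.7)

The brown triangle was at (6.6, 10.8) in frame 1 and (7.0, 10.1) in frame 2.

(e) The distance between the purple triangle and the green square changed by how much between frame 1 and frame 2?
+1.7

Distance in frame 1: 9.3. Distance in frame 2: 11.0.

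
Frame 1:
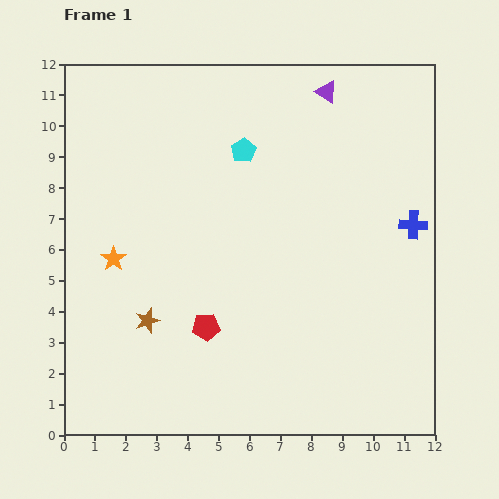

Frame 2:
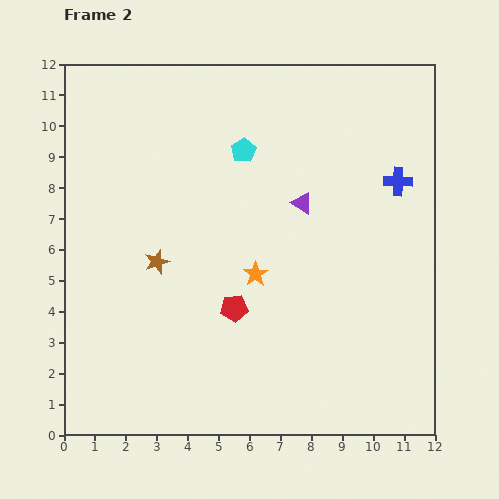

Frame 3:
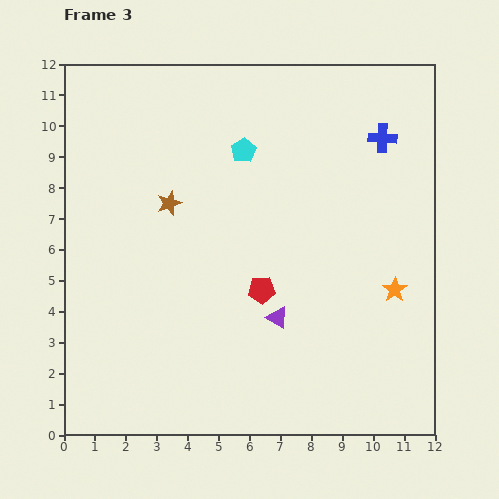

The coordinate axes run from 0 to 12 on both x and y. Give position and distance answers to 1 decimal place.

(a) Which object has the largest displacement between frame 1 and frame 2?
the orange star

(moved 4.6; next 3.7)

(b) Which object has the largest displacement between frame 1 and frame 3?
the orange star

(moved 9.2; next 7.5)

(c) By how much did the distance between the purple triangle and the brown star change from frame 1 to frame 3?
-4.3

Distance in frame 1: 9.4. Distance in frame 3: 5.1.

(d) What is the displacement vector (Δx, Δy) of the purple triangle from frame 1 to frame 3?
(-1.6, -7.3)

The purple triangle was at (8.5, 11.1) in frame 1 and (6.9, 3.8) in frame 3.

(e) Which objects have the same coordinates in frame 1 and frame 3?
the cyan pentagon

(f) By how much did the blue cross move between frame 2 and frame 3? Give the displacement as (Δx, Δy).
(-0.5, 1.4)

The blue cross was at (10.8, 8.2) in frame 2 and (10.3, 9.6) in frame 3.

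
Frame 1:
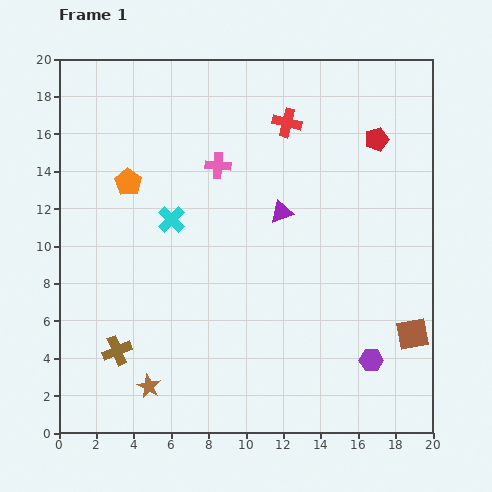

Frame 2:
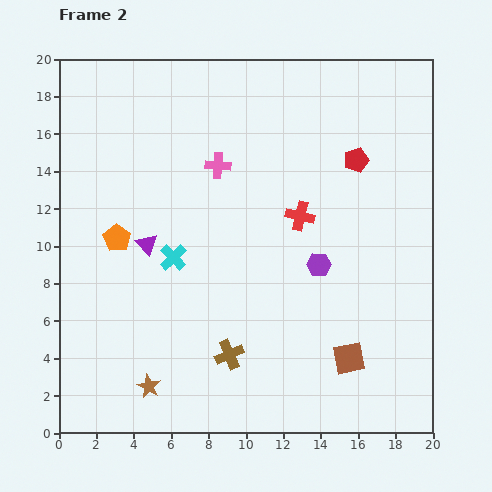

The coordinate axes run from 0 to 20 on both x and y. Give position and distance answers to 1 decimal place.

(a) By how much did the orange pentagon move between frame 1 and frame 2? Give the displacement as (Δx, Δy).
(-0.6, -3.0)

The orange pentagon was at (3.7, 13.4) in frame 1 and (3.1, 10.4) in frame 2.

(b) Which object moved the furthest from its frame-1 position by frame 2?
the purple triangle

(moved 7.4; next 6.0)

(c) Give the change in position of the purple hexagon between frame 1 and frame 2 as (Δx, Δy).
(-2.8, 5.1)

The purple hexagon was at (16.7, 3.9) in frame 1 and (13.9, 9.0) in frame 2.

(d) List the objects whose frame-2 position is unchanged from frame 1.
the pink cross, the brown star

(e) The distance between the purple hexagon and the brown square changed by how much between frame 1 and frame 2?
+2.6

Distance in frame 1: 2.6. Distance in frame 2: 5.2.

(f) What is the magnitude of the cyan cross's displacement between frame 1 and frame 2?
2.0

The cyan cross moved from (6.0, 11.4) to (6.1, 9.4), a distance of √(0.1² + 2.0²) ≈ 2.0.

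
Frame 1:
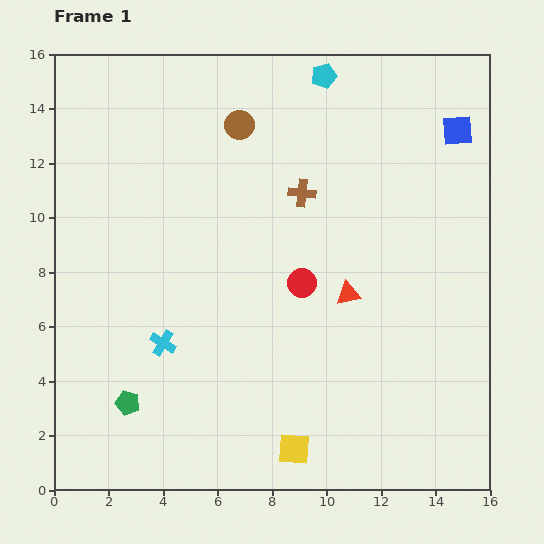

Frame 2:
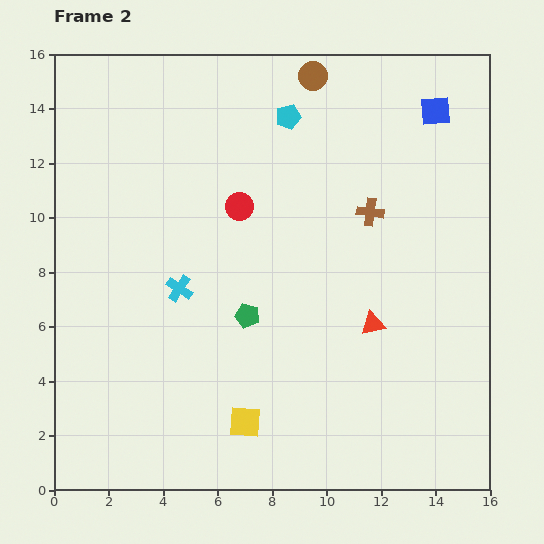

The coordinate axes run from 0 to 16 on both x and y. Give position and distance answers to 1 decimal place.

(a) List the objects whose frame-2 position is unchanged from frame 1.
none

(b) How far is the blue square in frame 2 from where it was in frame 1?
1.1

The blue square moved from (14.8, 13.2) to (14.0, 13.9), a distance of √(0.8² + 0.7²) ≈ 1.1.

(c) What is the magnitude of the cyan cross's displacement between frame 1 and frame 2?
2.1

The cyan cross moved from (4.0, 5.4) to (4.6, 7.4), a distance of √(0.6² + 2.0²) ≈ 2.1.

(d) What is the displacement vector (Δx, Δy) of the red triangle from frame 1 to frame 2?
(0.9, -1.1)

The red triangle was at (10.8, 7.2) in frame 1 and (11.7, 6.1) in frame 2.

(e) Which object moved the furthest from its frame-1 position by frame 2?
the green pentagon

(moved 5.4; next 3.6)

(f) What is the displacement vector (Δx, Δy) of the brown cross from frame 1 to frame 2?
(2.5, -0.7)

The brown cross was at (9.1, 10.9) in frame 1 and (11.6, 10.2) in frame 2.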